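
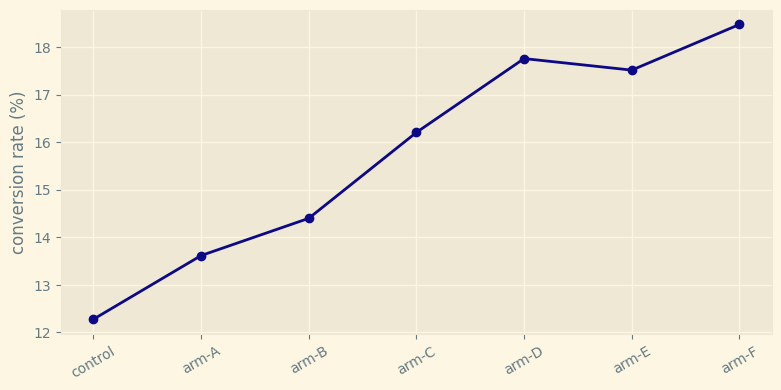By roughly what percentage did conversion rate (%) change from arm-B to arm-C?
≈ +14.3%

arm-B ≈ 14, arm-C ≈ 16; (16 − 14) / 14 ≈ +14.3%.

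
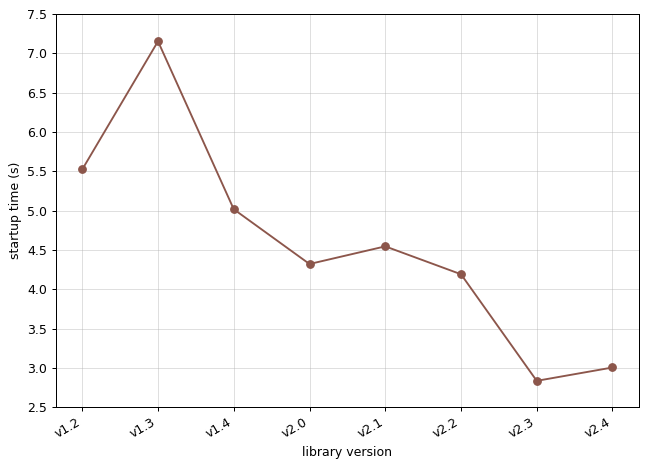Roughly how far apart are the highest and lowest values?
Max v1.3 ≈ 7.0, min v2.3 ≈ 3.0; range ≈ 4.0.

≈ 4.0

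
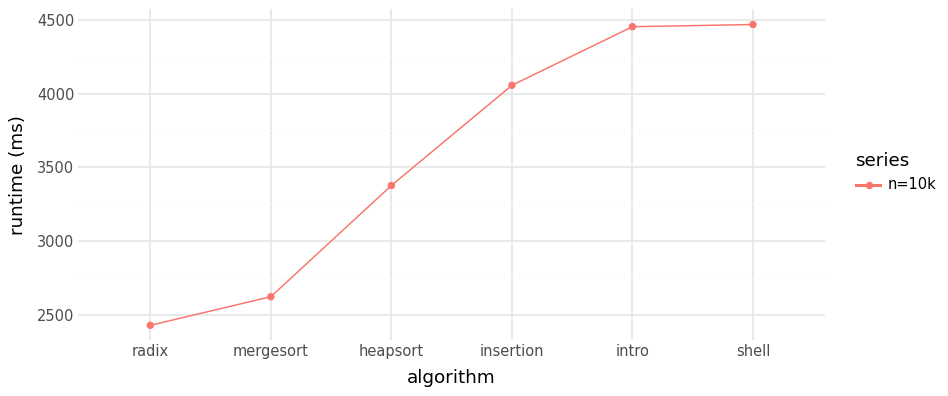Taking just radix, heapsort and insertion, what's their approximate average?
(2400 + 3400 + 4000) / 3 ≈ 3267.

≈ 3267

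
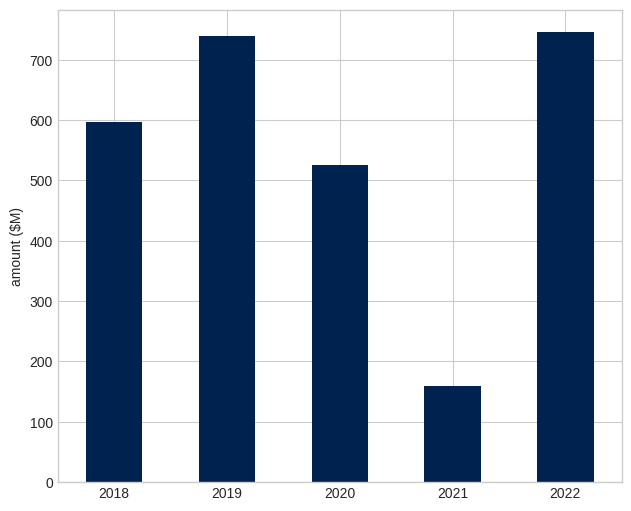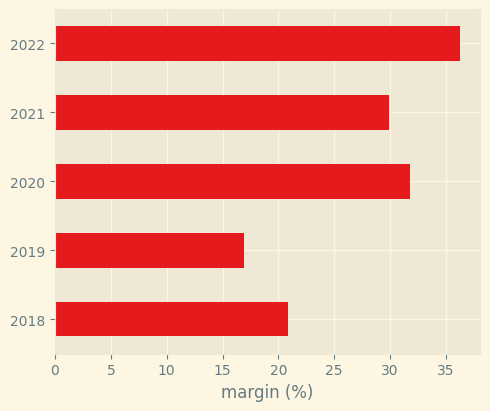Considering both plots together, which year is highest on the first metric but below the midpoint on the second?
Chart 2 median margin (%) ≈ 30; below-median years: 2018, 2019. Among those, 2019 has the highest amount ($M) (≈ 700).

2019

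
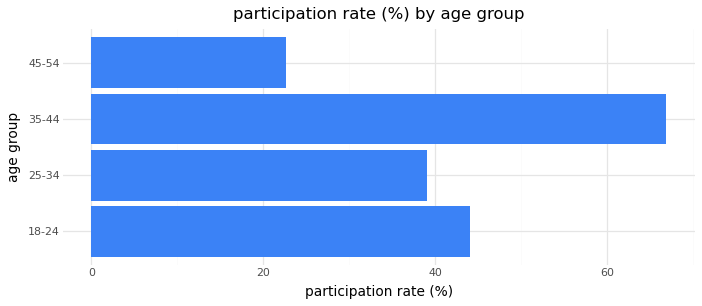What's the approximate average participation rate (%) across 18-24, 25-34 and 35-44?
≈ 50

(40 + 40 + 70) / 3 ≈ 50.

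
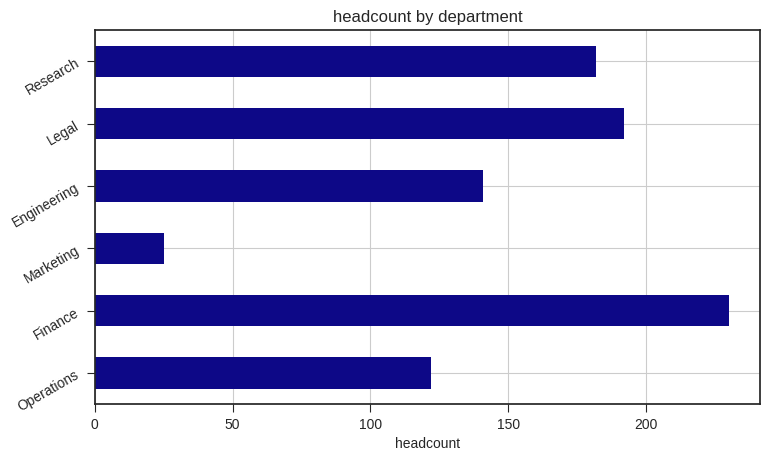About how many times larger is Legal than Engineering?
Legal ≈ 200, Engineering ≈ 140; 200/140 ≈ 1.43.

≈ 1.43×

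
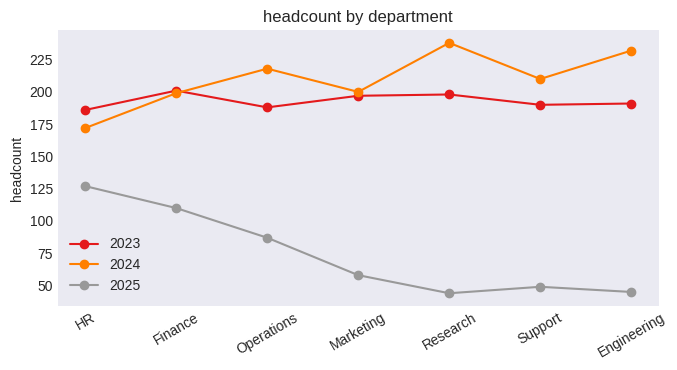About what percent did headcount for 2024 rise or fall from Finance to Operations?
≈ +10%

Finance ≈ 200, Operations ≈ 220; (220 − 200) / 200 ≈ +10%.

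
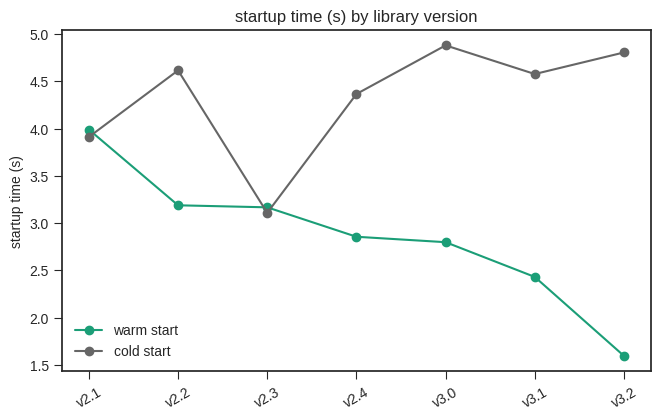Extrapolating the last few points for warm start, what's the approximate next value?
≈ 0.75

Last three: 3.0, 2.5, 1.5 → slope ≈ -0.75/step → next ≈ 0.75.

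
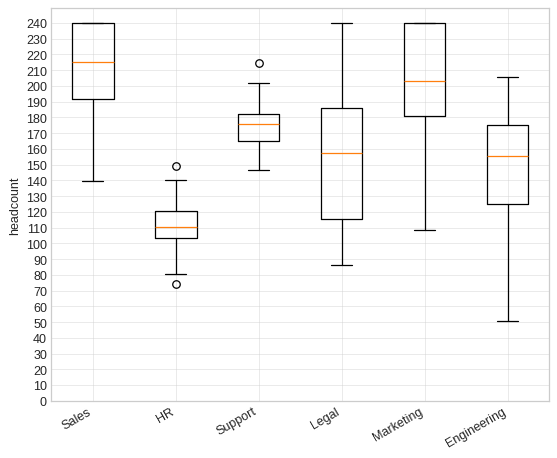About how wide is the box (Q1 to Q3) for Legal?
≈ 70

Q3 ≈ 190, Q1 ≈ 120; IQR ≈ 70.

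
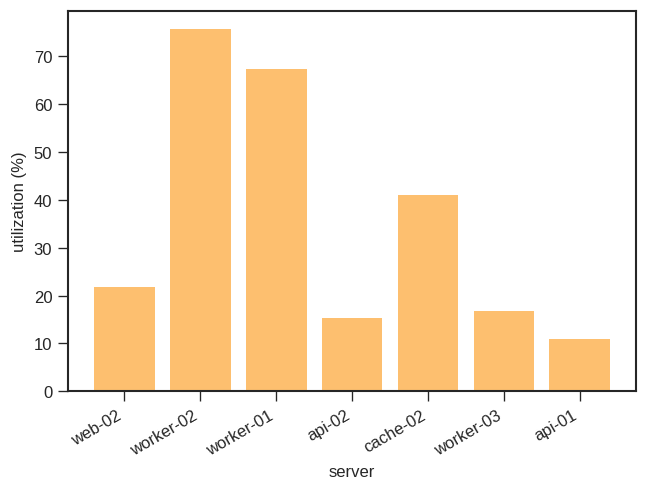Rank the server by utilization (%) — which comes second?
Top 3: worker-02 ≈ 80, worker-01 ≈ 70, cache-02 ≈ 40.

worker-01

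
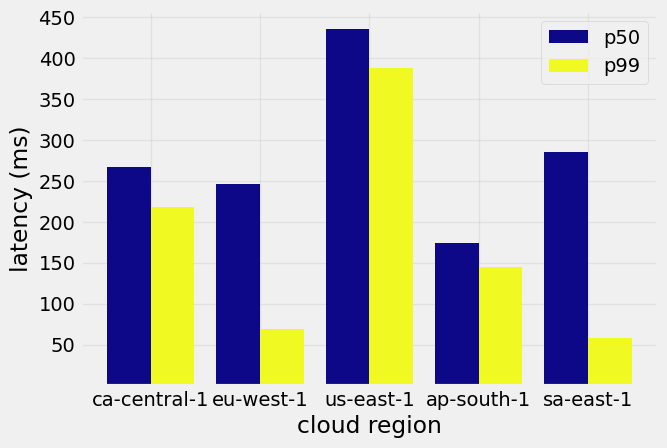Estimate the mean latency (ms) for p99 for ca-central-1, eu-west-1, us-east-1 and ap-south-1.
(200 + 50 + 400 + 150) / 4 ≈ 200.

≈ 200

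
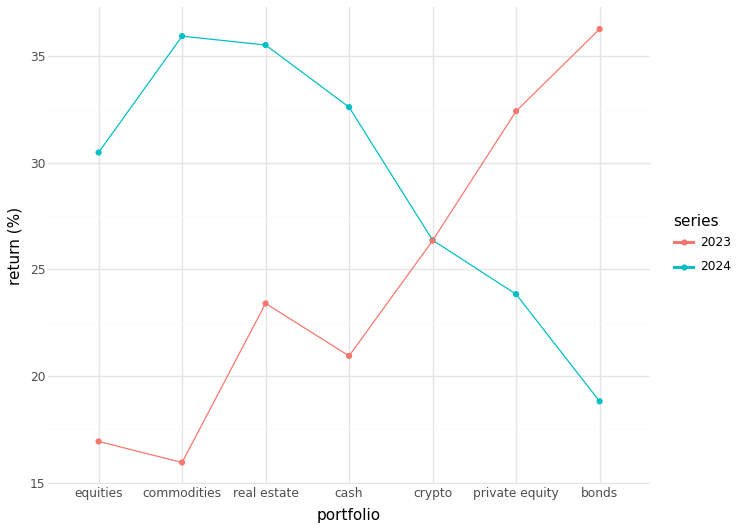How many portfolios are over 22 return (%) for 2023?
Above 22: real estate, crypto, private equity, bonds.

4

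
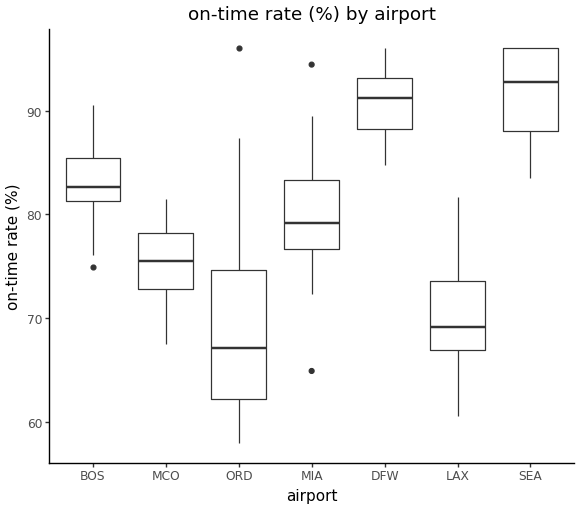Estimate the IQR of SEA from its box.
Q3 ≈ 96, Q1 ≈ 88; IQR ≈ 8.

≈ 8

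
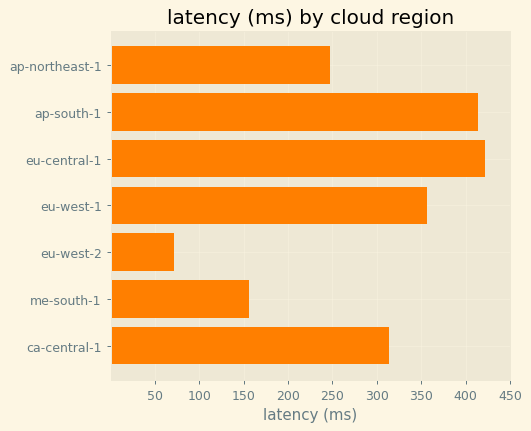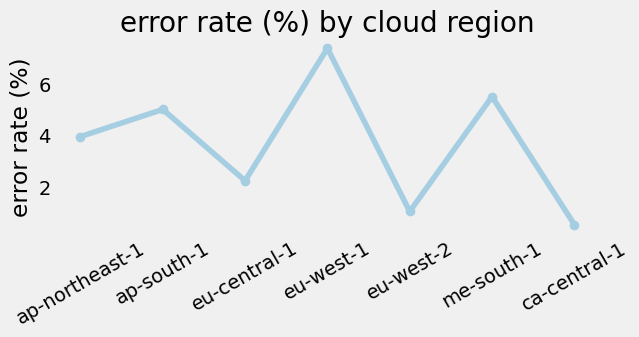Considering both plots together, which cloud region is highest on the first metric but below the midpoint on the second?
Chart 2 median error rate (%) ≈ 4; below-median cloud regions: eu-central-1, eu-west-2, ca-central-1. Among those, eu-central-1 has the highest latency (ms) (≈ 400).

eu-central-1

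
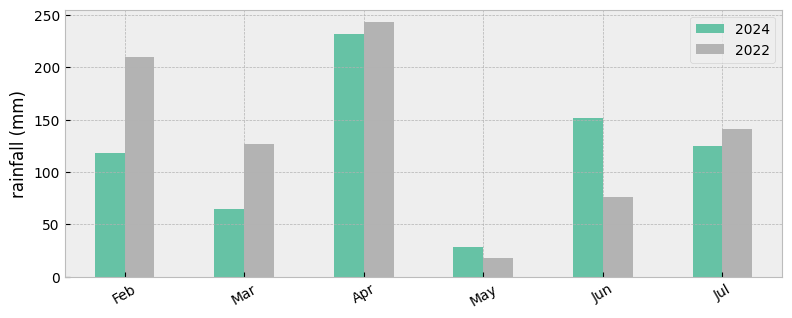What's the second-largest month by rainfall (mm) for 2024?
Top 3 for 2024: Apr ≈ 225, Jun ≈ 150, Jul ≈ 125.

Jun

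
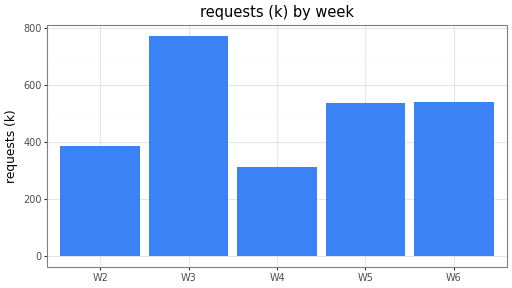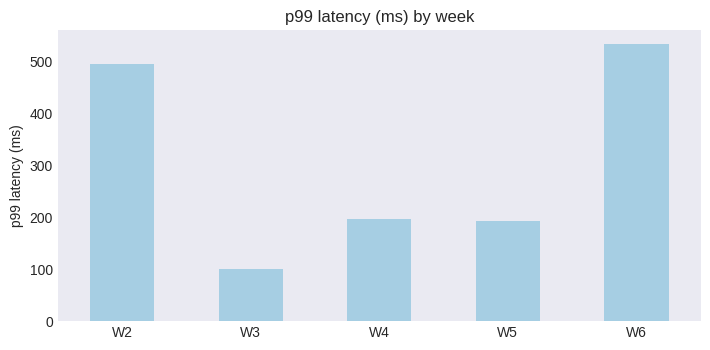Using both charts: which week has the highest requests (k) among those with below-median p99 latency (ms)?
W3

Chart 2 median p99 latency (ms) ≈ 200; below-median weeks: W3, W5. Among those, W3 has the highest requests (k) (≈ 800).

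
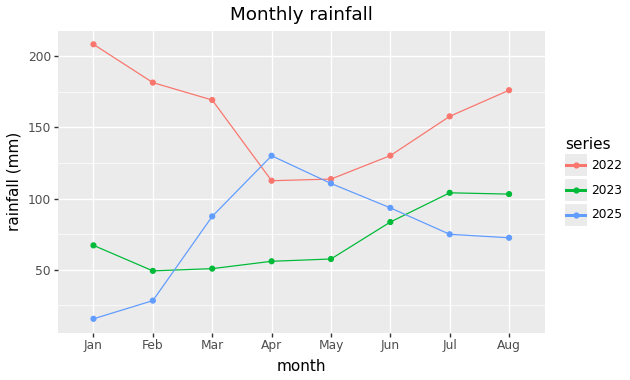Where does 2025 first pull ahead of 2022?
Mar: 2025 ≈ 80 vs 2022 ≈ 160 (not yet); Apr: 2025 ≈ 140 vs 2022 ≈ 120 (first crossover).

Apr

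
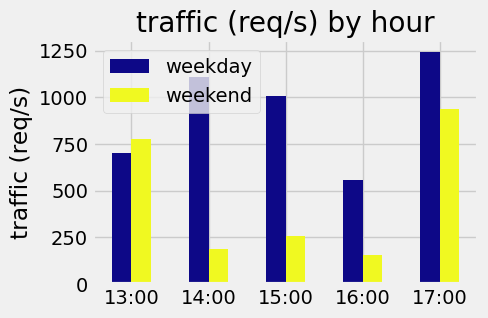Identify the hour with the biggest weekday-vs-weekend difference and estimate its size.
14:00: weekday ≈ 1200, weekend ≈ 200 → gap ≈ 1000. Next-largest (15:00) is only ≈ 800.

14:00, ≈ 1000 req/s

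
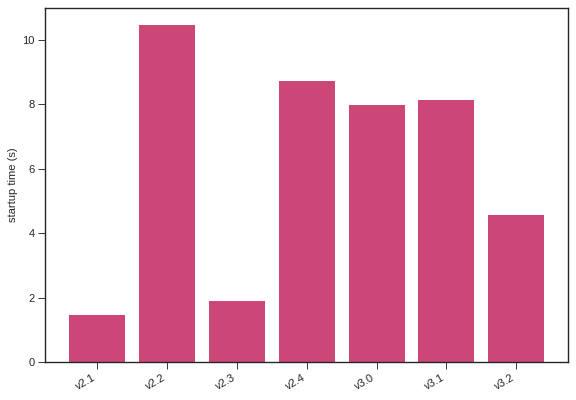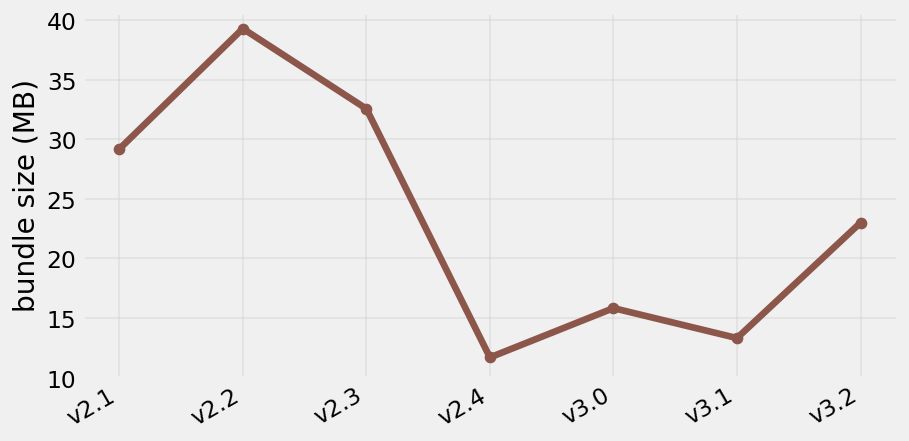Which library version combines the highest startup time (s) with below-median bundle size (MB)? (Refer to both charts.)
v2.4

Chart 2 median bundle size (MB) ≈ 25; below-median library versions: v2.4, v3.0, v3.1. Among those, v2.4 has the highest startup time (s) (≈ 9).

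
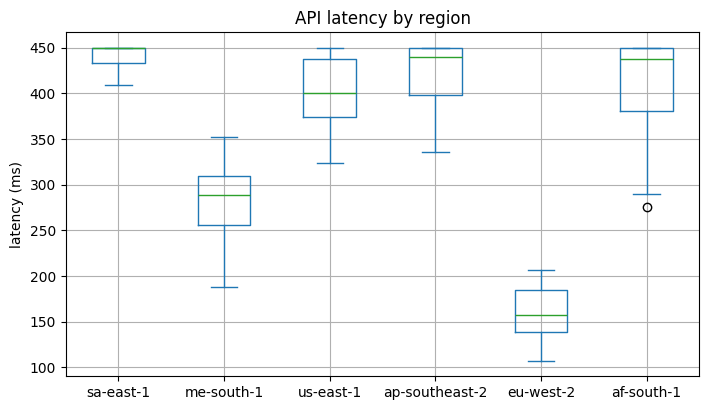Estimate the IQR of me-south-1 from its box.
≈ 50

Q3 ≈ 300, Q1 ≈ 250; IQR ≈ 50.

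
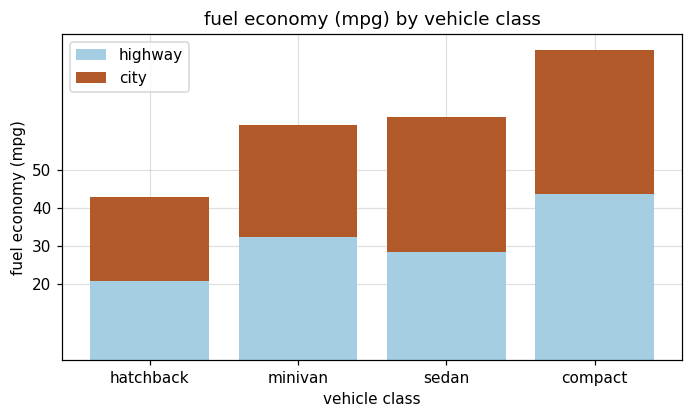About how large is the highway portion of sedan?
highway top ≈ 30, bottom ≈ 0; segment ≈ 30.

≈ 30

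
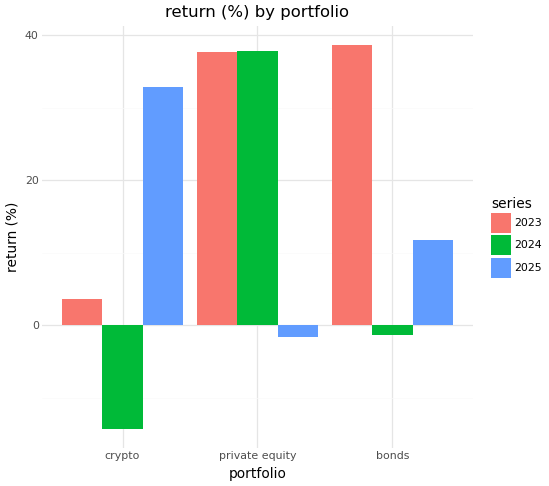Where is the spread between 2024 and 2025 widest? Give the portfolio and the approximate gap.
crypto: 2024 ≈ -15, 2025 ≈ 35 → gap ≈ 50. Next-largest (private equity) is only ≈ 40.

crypto, ≈ 50 %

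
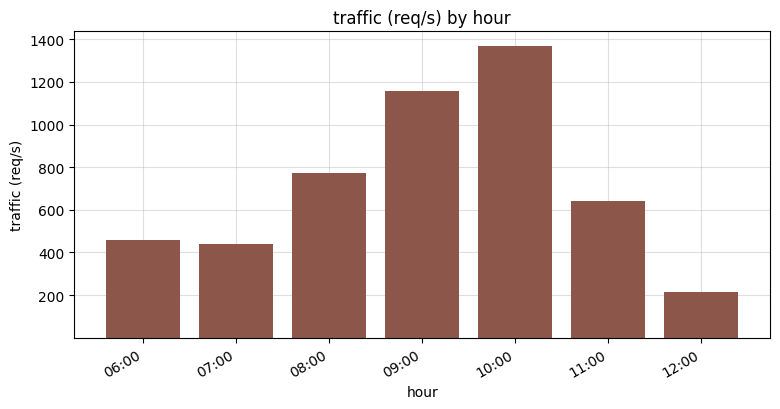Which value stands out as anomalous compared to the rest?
10:00

10:00 ≈ 1400; the rest sit between ≈ 200 and ≈ 1200.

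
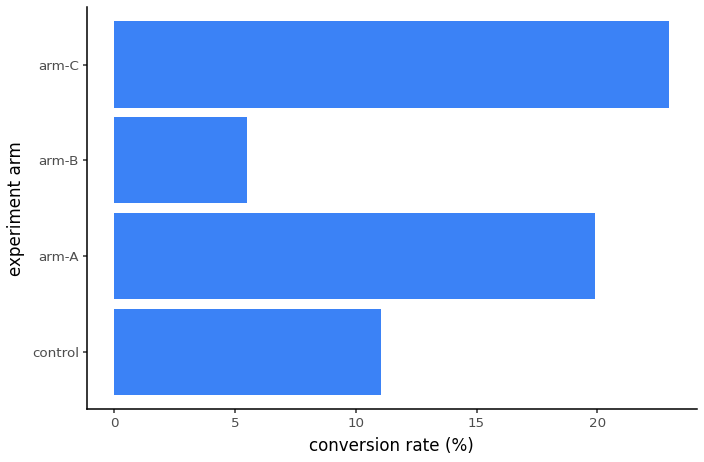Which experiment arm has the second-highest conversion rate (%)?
arm-A

Top 3: arm-C ≈ 22, arm-A ≈ 20, control ≈ 12.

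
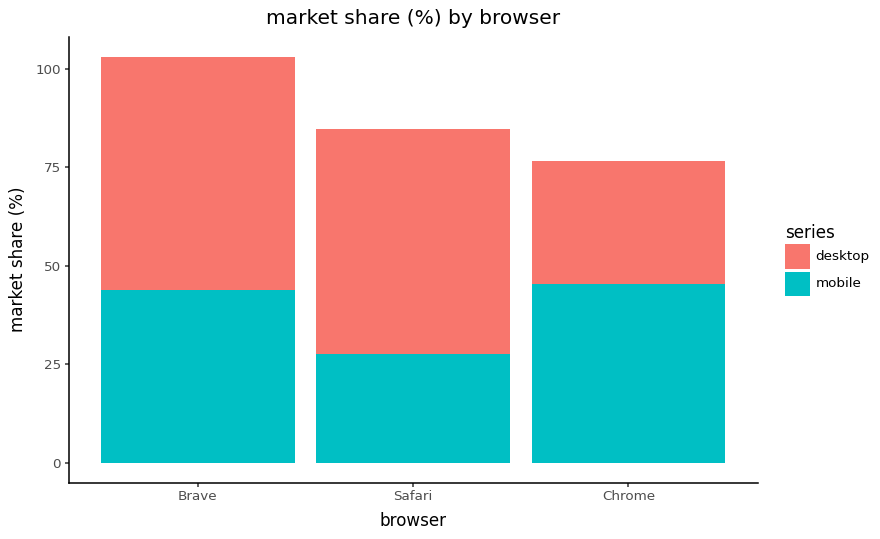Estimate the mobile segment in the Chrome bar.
≈ 50

mobile top ≈ 50, bottom ≈ 0; segment ≈ 50.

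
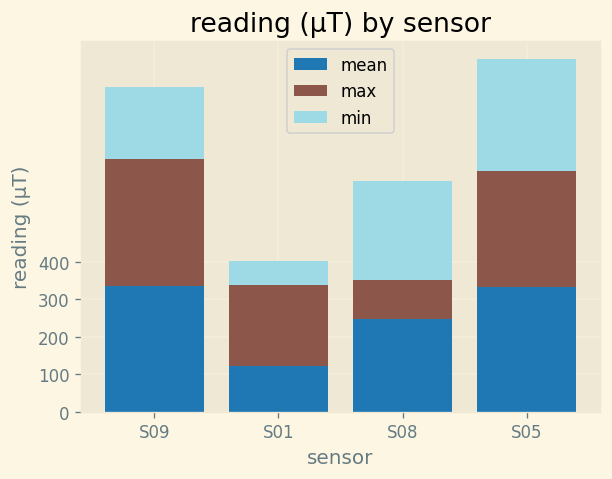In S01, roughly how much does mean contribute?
≈ 100

mean top ≈ 100, bottom ≈ 0; segment ≈ 100.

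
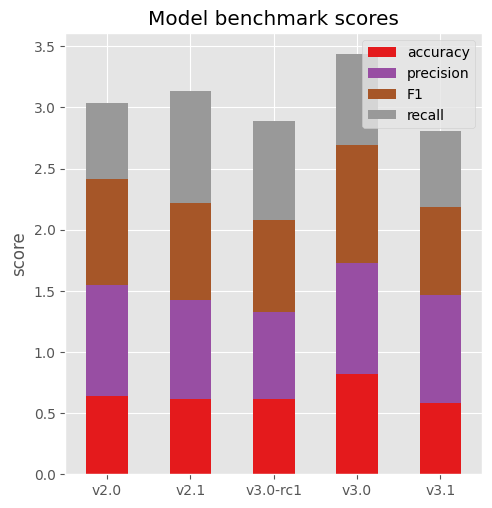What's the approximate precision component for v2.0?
precision top ≈ 1.5, bottom ≈ 0.5; segment ≈ 1.0.

≈ 1.0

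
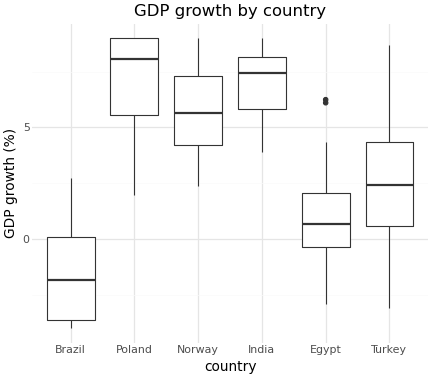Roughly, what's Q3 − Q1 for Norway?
≈ 3

Q3 ≈ 7, Q1 ≈ 4; IQR ≈ 3.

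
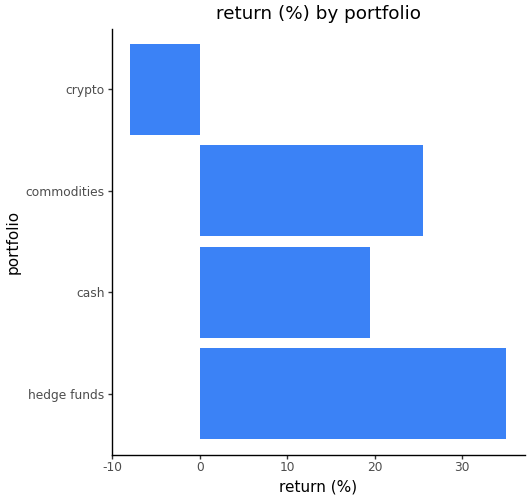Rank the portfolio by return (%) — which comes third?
cash

Top 4: hedge funds ≈ 35, commodities ≈ 25, cash ≈ 20, crypto ≈ -10.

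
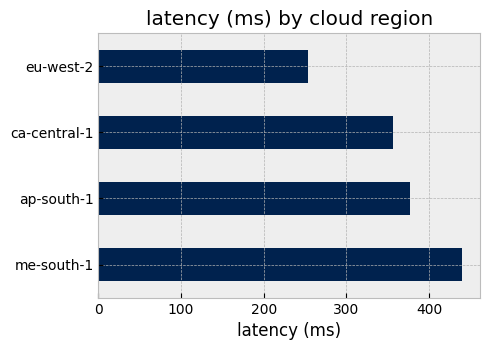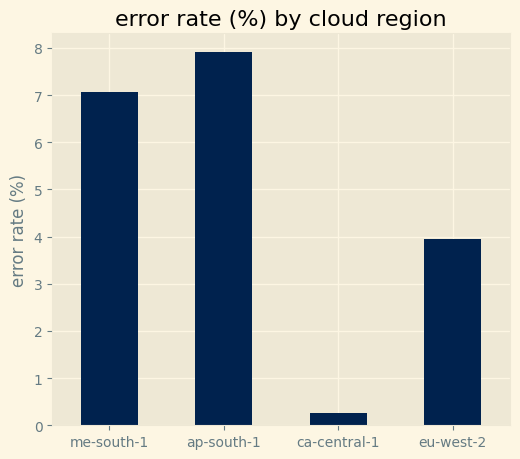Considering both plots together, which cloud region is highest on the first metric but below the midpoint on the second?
Chart 2 median error rate (%) ≈ 5; below-median cloud regions: ca-central-1, eu-west-2. Among those, ca-central-1 has the highest latency (ms) (≈ 350).

ca-central-1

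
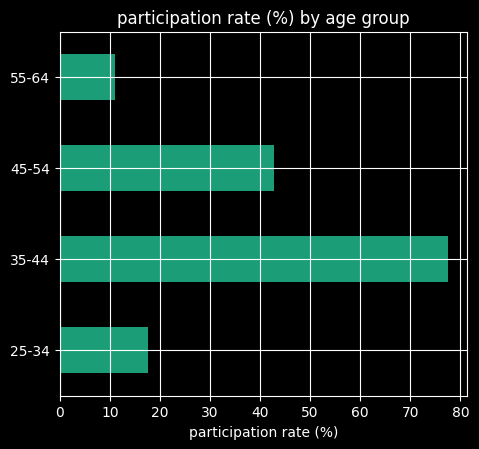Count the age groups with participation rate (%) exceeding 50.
1

Above 50: 35-44.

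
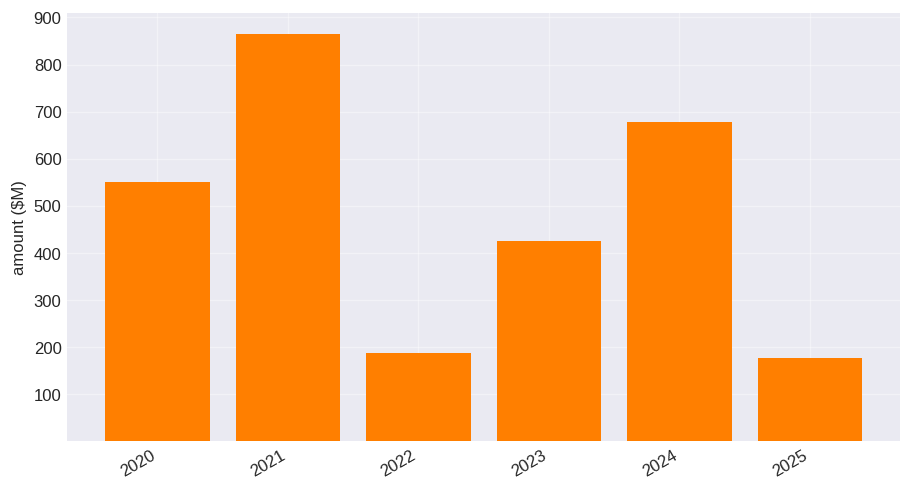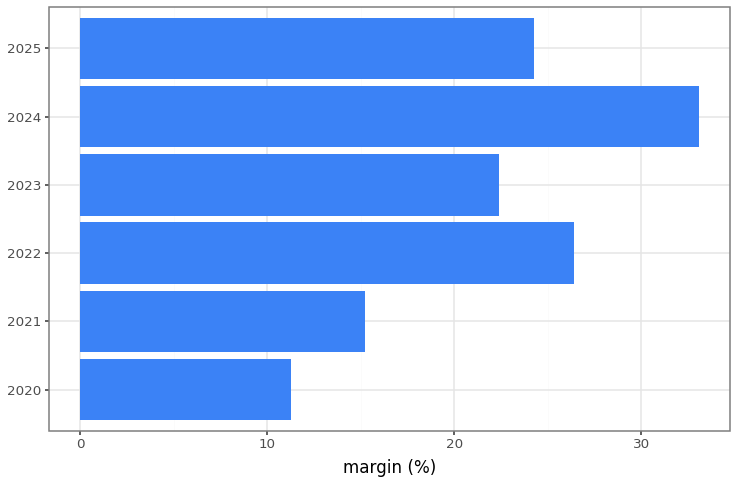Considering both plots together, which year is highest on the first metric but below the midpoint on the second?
2021

Chart 2 median margin (%) ≈ 25; below-median years: 2020, 2021, 2023. Among those, 2021 has the highest amount ($M) (≈ 900).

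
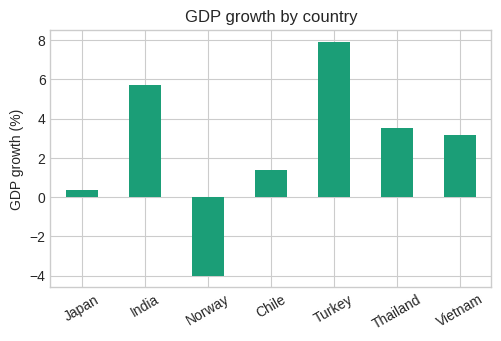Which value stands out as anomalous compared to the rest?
Norway

Norway ≈ -4; the rest sit between ≈ 0 and ≈ 8.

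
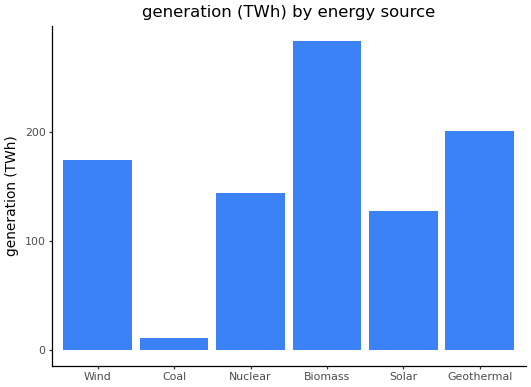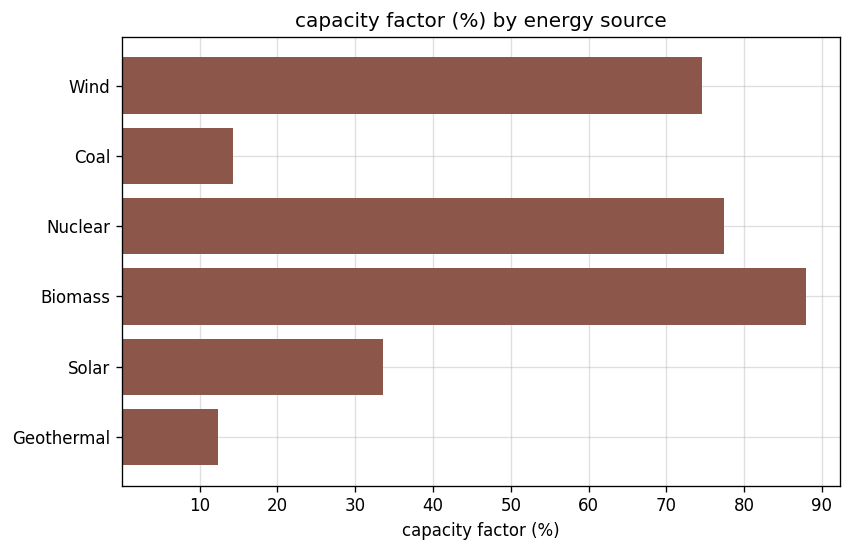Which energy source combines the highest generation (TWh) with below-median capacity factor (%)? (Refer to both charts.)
Geothermal

Chart 2 median capacity factor (%) ≈ 50; below-median energy sources: Coal, Solar, Geothermal. Among those, Geothermal has the highest generation (TWh) (≈ 200).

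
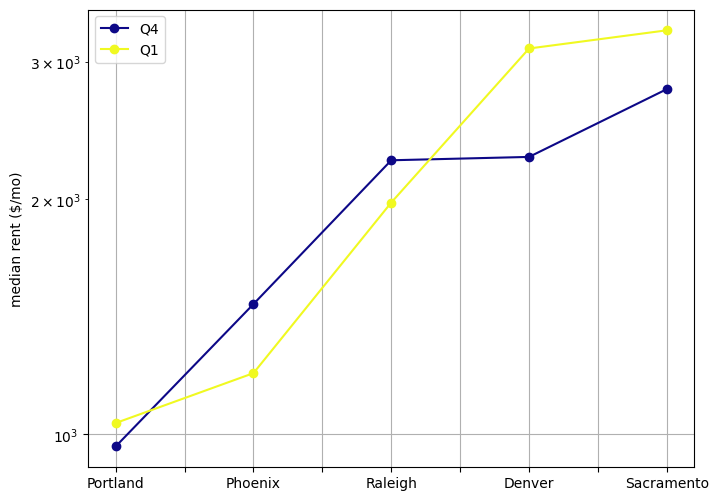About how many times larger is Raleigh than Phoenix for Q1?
≈ 1.67×

Raleigh ≈ 2000, Phoenix ≈ 1200; 2000/1200 ≈ 1.67.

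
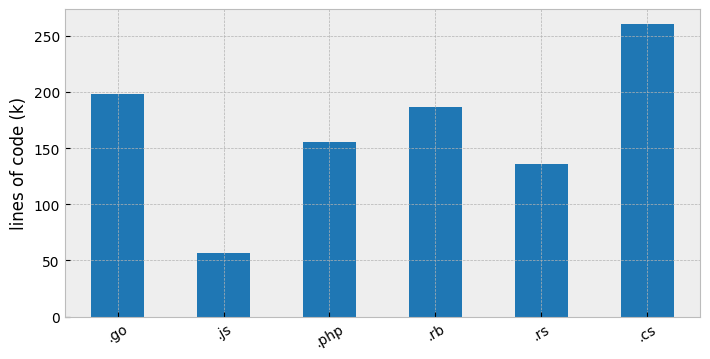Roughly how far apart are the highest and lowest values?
≈ 200

Max .cs ≈ 250, min .js ≈ 50; range ≈ 200.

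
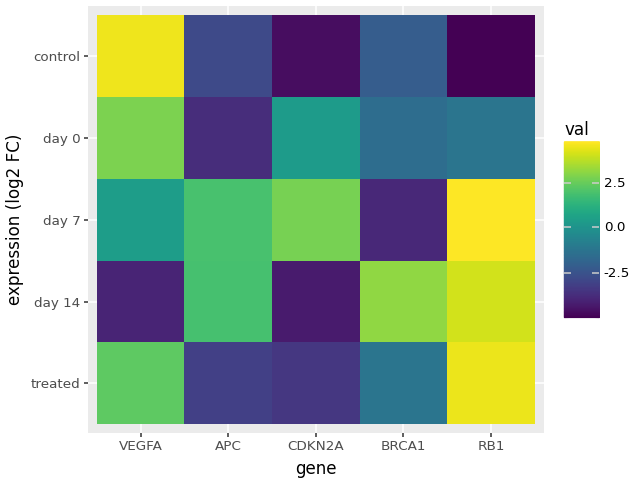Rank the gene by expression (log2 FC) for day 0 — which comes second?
Top 3 for day 0: VEGFA ≈ 3, CDKN2A ≈ 0, RB1 ≈ -1.

CDKN2A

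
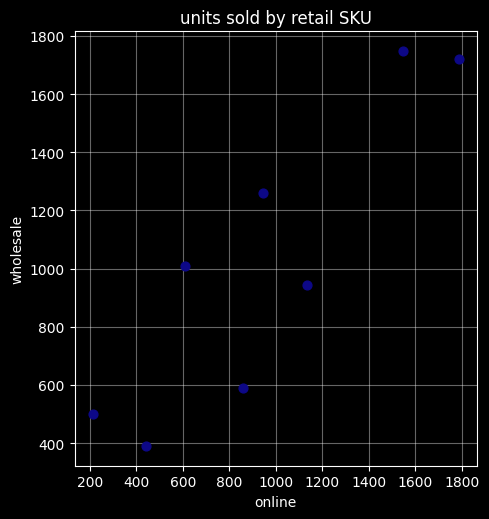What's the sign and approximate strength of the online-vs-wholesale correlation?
Points are positively correlated; strong (|r| ≈ 0.9).

positive, strong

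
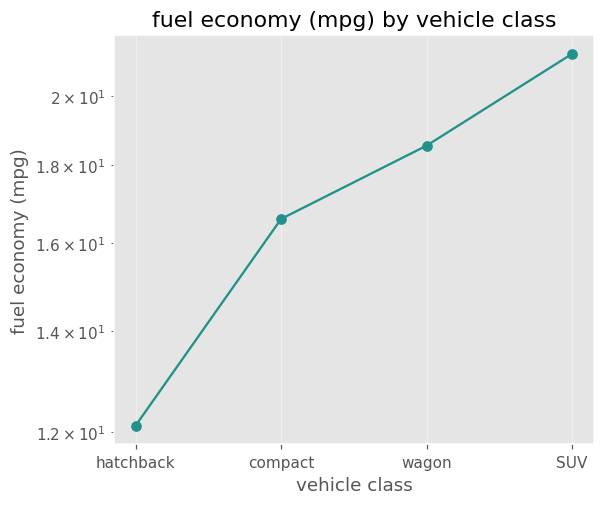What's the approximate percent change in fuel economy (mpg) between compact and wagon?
compact ≈ 17, wagon ≈ 19; (19 − 17) / 17 ≈ +11.8%.

≈ +11.8%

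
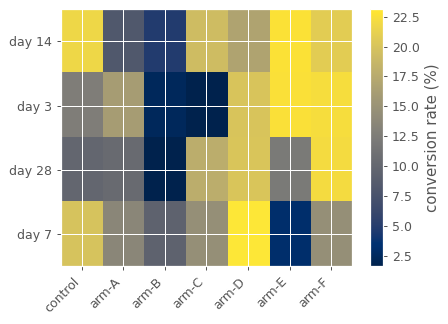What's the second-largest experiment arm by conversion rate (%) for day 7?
Top 3 for day 7: arm-D ≈ 24, control ≈ 20, arm-F ≈ 14.

control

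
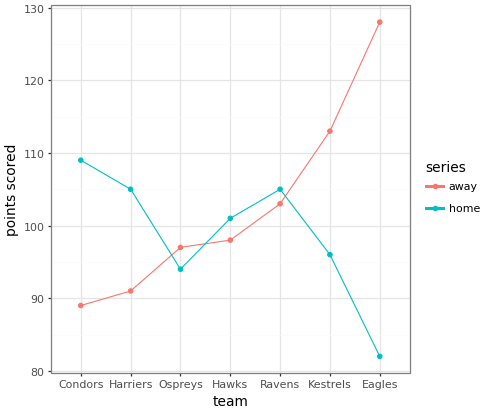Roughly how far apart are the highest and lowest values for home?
Max Condors ≈ 110, min Eagles ≈ 80; range ≈ 30.

≈ 30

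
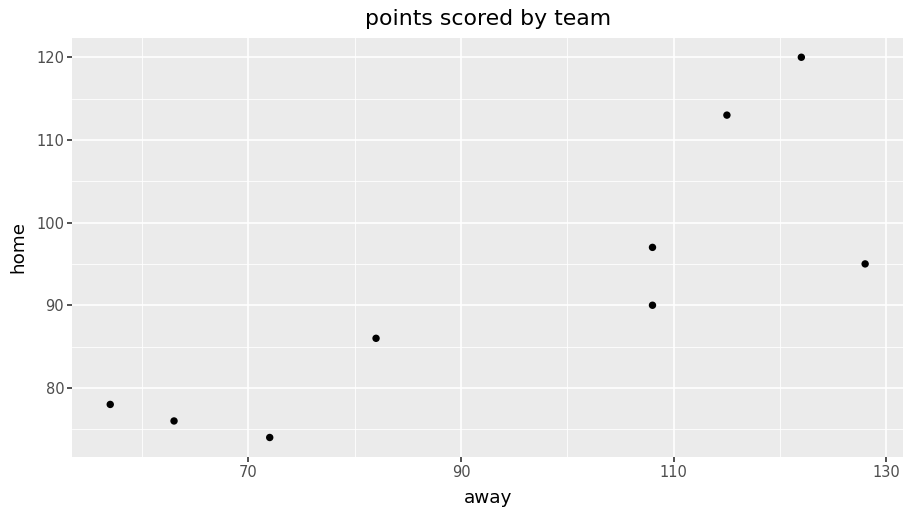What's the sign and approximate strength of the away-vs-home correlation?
positive, strong

Points are positively correlated; strong (|r| ≈ 0.8).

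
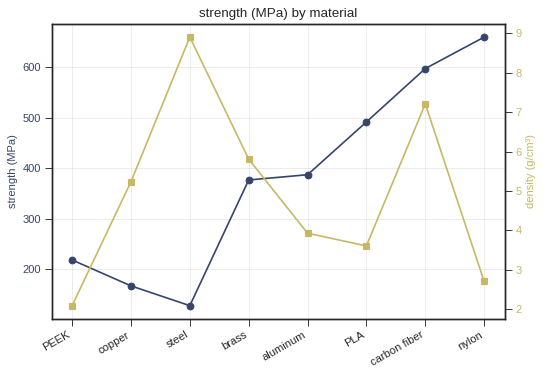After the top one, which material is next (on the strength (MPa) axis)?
carbon fiber

Top 3 (on the strength (MPa) axis): nylon ≈ 650, carbon fiber ≈ 600, PLA ≈ 500.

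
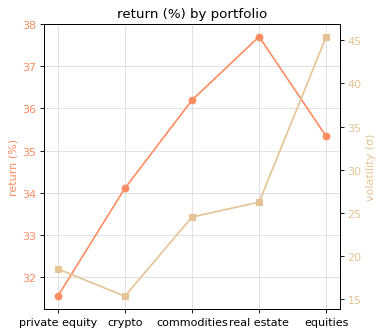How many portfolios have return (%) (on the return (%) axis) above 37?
Above 37: real estate.

1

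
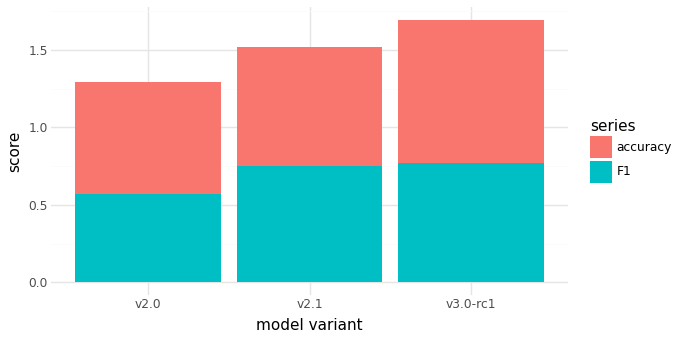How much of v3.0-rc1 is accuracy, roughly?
accuracy top ≈ 1.6, bottom ≈ 0.8; segment ≈ 0.8.

≈ 0.8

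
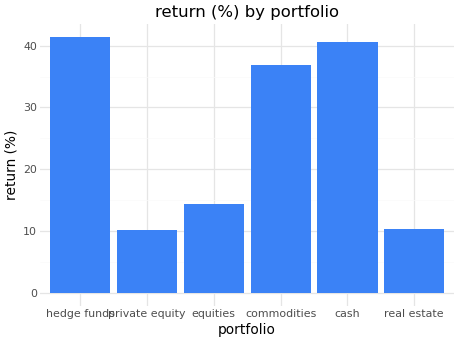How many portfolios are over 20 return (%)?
Above 20: hedge funds, commodities, cash.

3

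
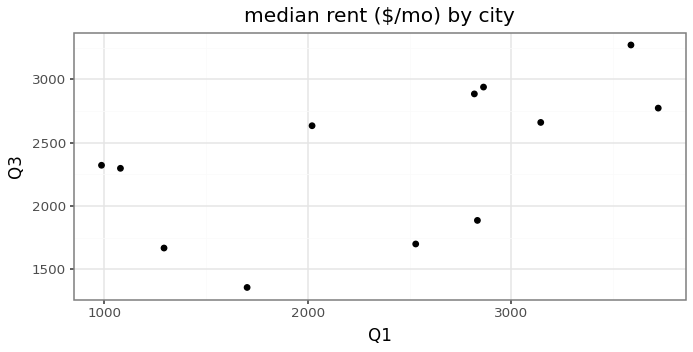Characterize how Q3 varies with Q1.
Points are positively correlated; moderate (|r| ≈ 0.6).

positive, moderate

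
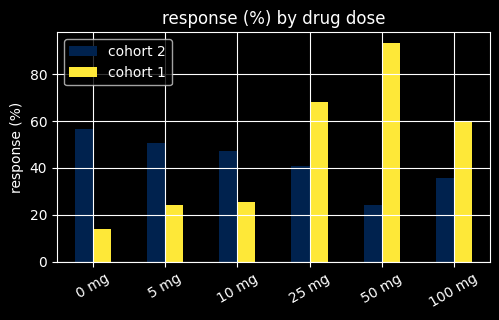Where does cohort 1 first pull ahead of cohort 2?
25 mg

10 mg: cohort 1 ≈ 30 vs cohort 2 ≈ 50 (not yet); 25 mg: cohort 1 ≈ 70 vs cohort 2 ≈ 40 (first crossover).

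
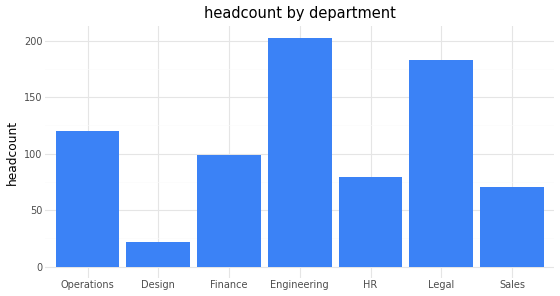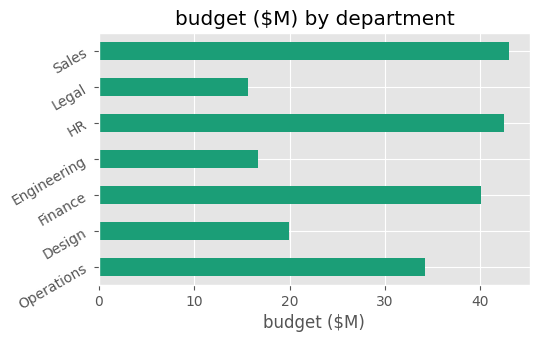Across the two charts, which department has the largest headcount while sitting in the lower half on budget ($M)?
Engineering

Chart 2 median budget ($M) ≈ 35; below-median departments: Design, Engineering, Legal. Among those, Engineering has the highest headcount (≈ 200).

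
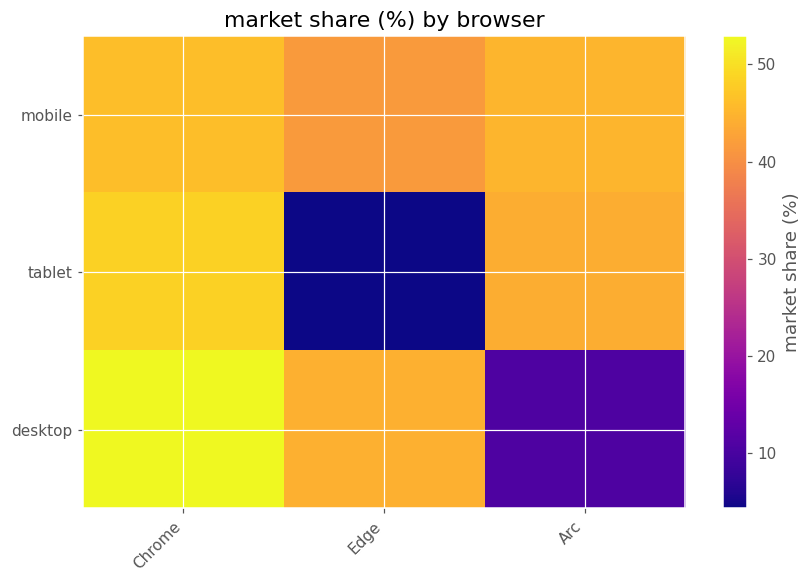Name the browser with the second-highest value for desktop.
Top 3 for desktop: Chrome ≈ 55, Edge ≈ 45, Arc ≈ 10.

Edge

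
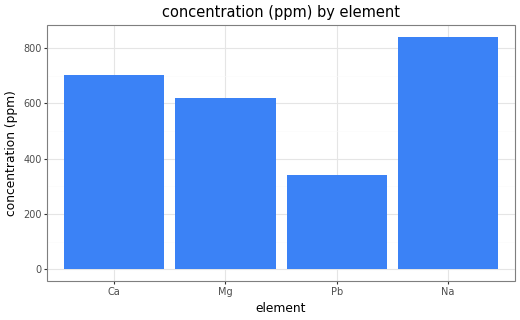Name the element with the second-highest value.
Ca

Top 3: Na ≈ 800, Ca ≈ 700, Mg ≈ 600.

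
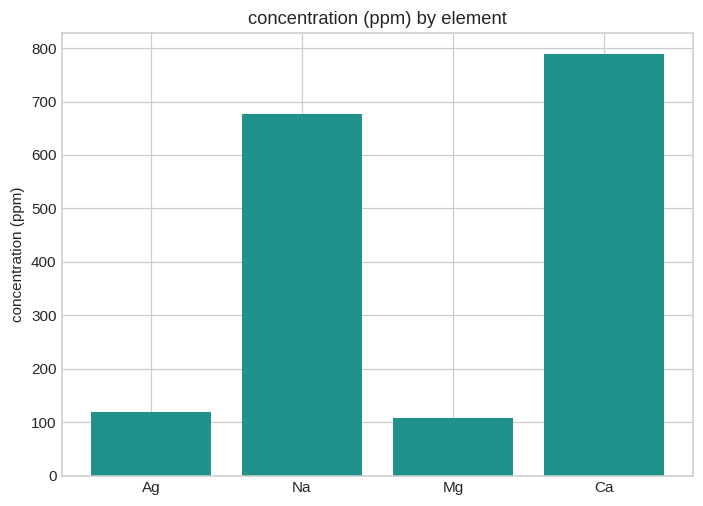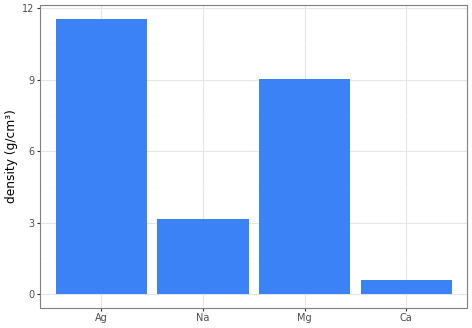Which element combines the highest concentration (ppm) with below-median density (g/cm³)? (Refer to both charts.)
Ca

Chart 2 median density (g/cm³) ≈ 6; below-median elements: Na, Ca. Among those, Ca has the highest concentration (ppm) (≈ 800).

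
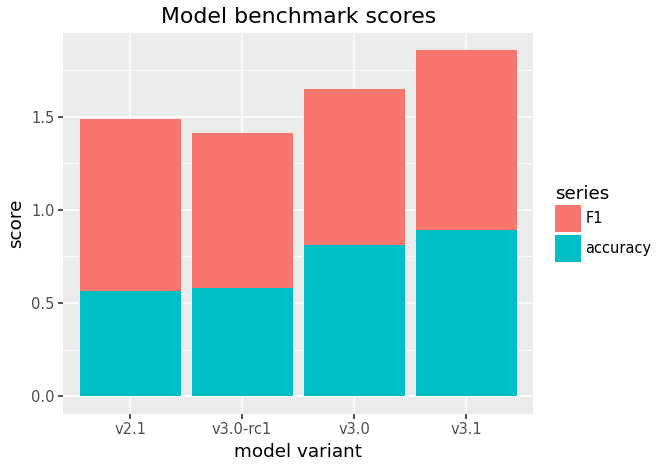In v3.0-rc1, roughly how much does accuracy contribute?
accuracy top ≈ 0.6, bottom ≈ 0.0; segment ≈ 0.6.

≈ 0.6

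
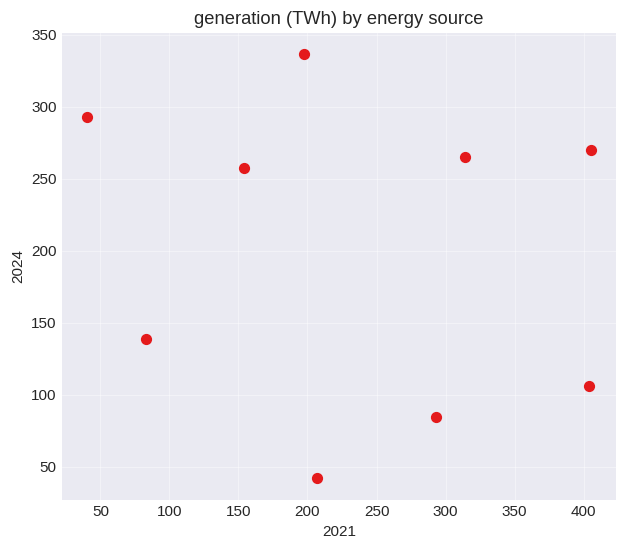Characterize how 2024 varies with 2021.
Points are roughly uncorrelated; weak (|r| ≈ 0.2).

no clear correlation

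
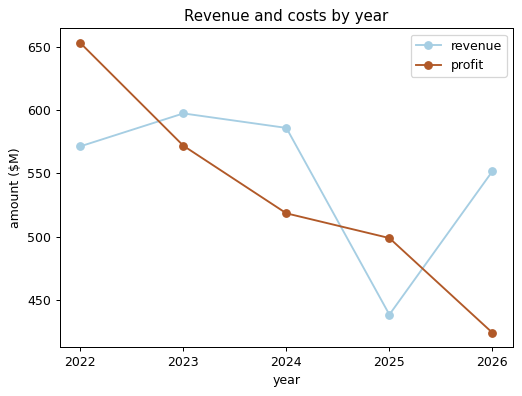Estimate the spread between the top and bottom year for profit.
Max 2022 ≈ 660, min 2026 ≈ 420; range ≈ 240.

≈ 240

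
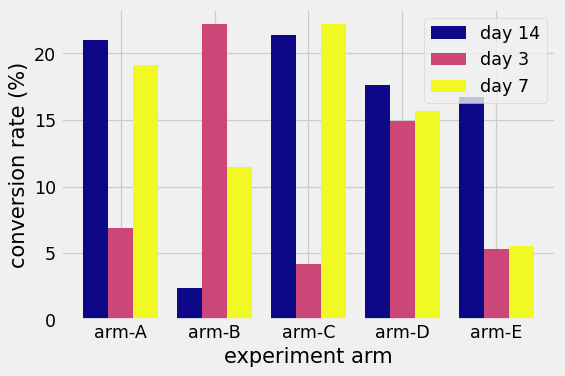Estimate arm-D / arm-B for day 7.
arm-D ≈ 16, arm-B ≈ 12; 16/12 ≈ 1.33.

≈ 1.33×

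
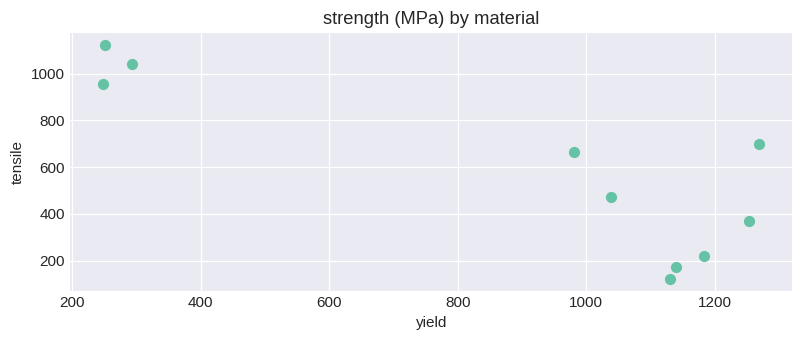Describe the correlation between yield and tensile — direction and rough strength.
Points are negatively correlated; strong (|r| ≈ 0.8).

negative, strong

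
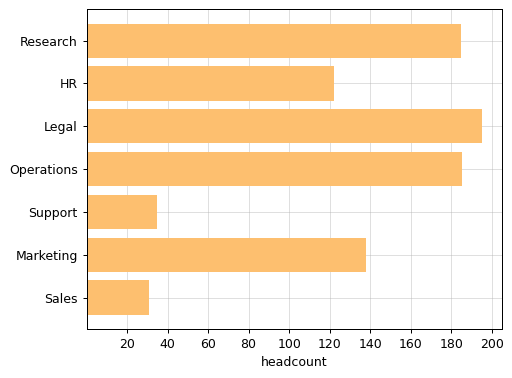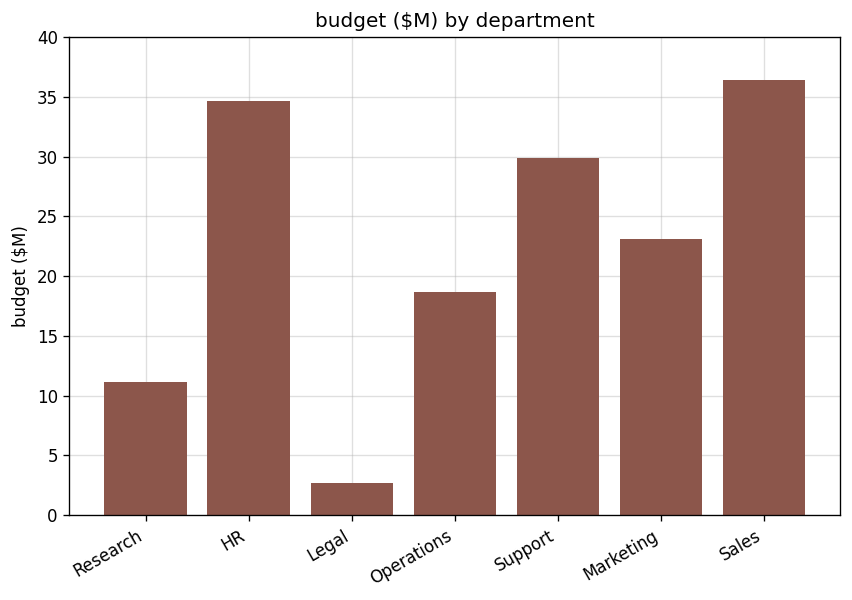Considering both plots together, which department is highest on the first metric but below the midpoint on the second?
Chart 2 median budget ($M) ≈ 25; below-median departments: Research, Legal, Operations. Among those, Legal has the highest headcount (≈ 200).

Legal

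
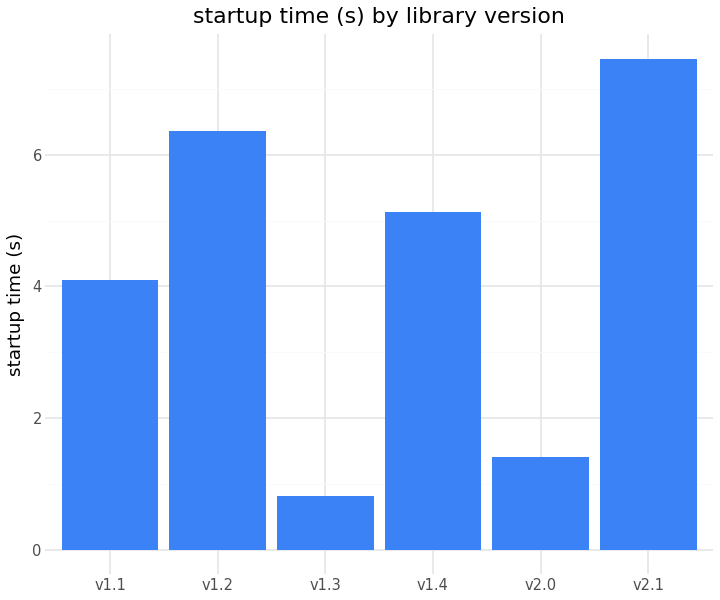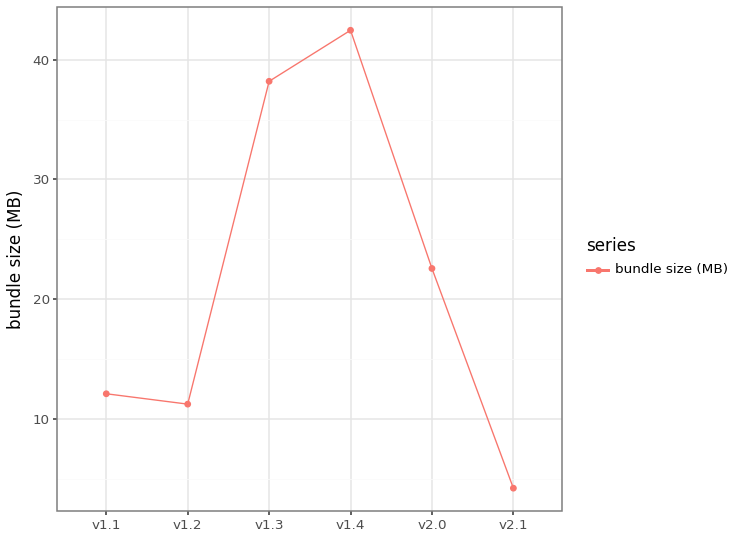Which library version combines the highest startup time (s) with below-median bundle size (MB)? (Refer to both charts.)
v2.1

Chart 2 median bundle size (MB) ≈ 15; below-median library versions: v1.1, v1.2, v2.1. Among those, v2.1 has the highest startup time (s) (≈ 7).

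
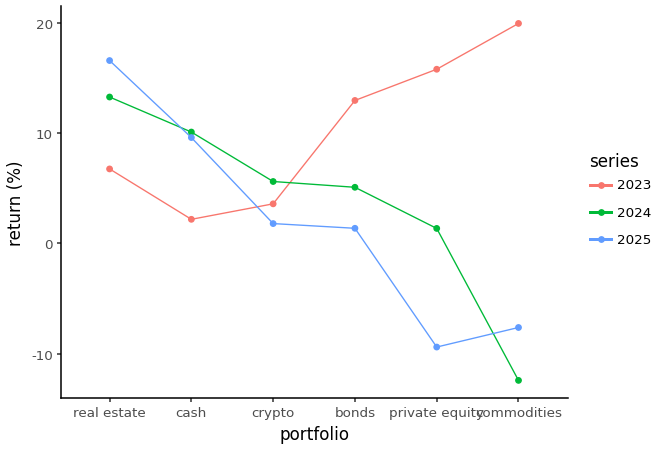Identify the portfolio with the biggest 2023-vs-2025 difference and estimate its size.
commodities: 2023 ≈ 20, 2025 ≈ -10 → gap ≈ 30. Next-largest (private equity) is only ≈ 25.

commodities, ≈ 30 %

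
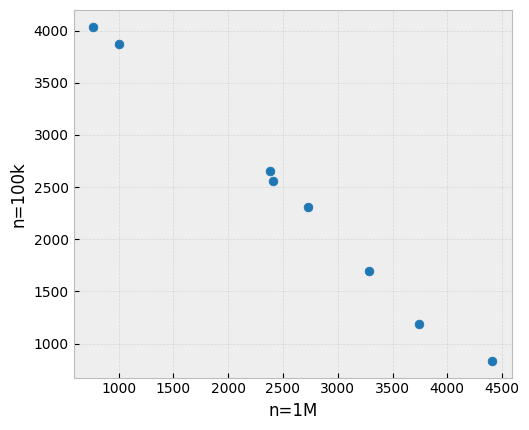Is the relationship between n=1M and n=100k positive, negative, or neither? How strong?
negative, strong

Points are negatively correlated; strong (|r| ≈ 1.0).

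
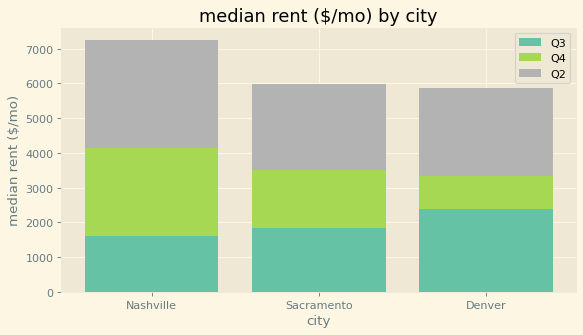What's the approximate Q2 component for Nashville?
≈ 3000

Q2 top ≈ 7000, bottom ≈ 4000; segment ≈ 3000.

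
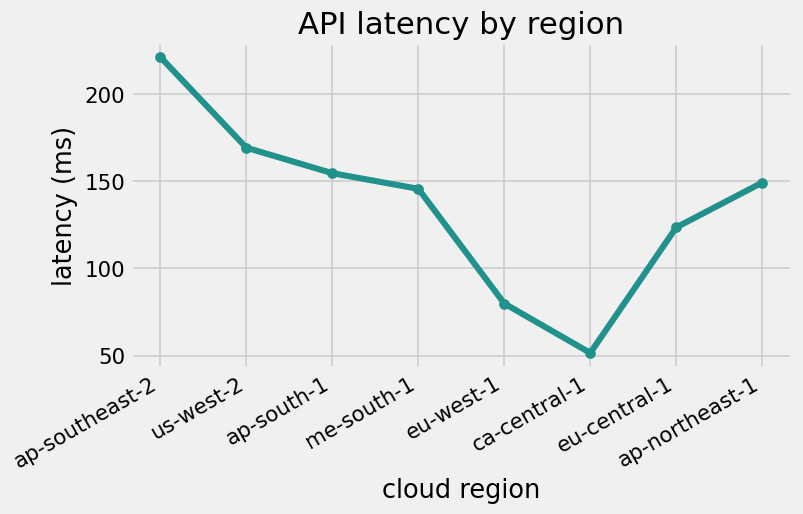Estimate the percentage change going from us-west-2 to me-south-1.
us-west-2 ≈ 160, me-south-1 ≈ 140; (140 − 160) / 160 ≈ -12.5%.

≈ -12.5%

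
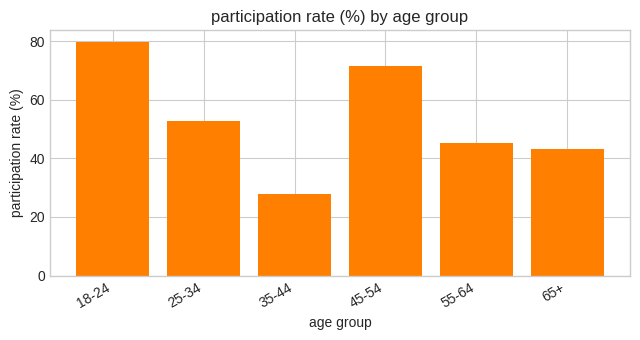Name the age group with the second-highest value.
45-54

Top 3: 18-24 ≈ 80, 45-54 ≈ 70, 25-34 ≈ 50.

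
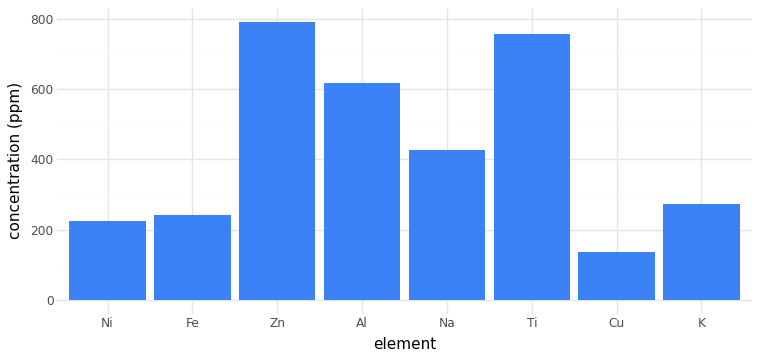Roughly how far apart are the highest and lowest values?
Max Zn ≈ 800, min Cu ≈ 100; range ≈ 700.

≈ 700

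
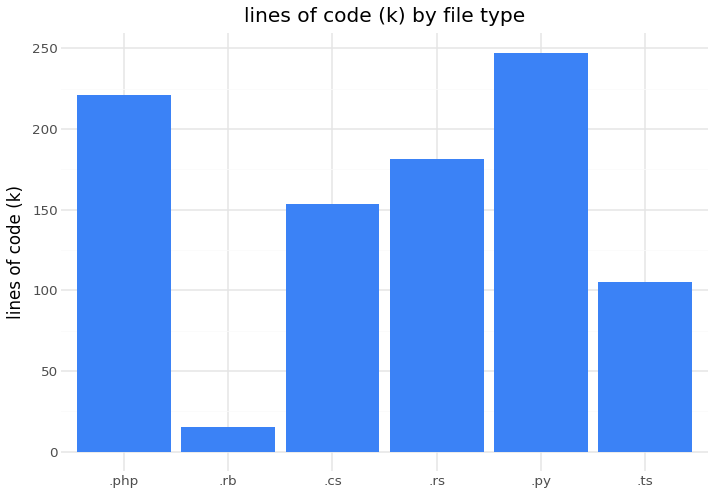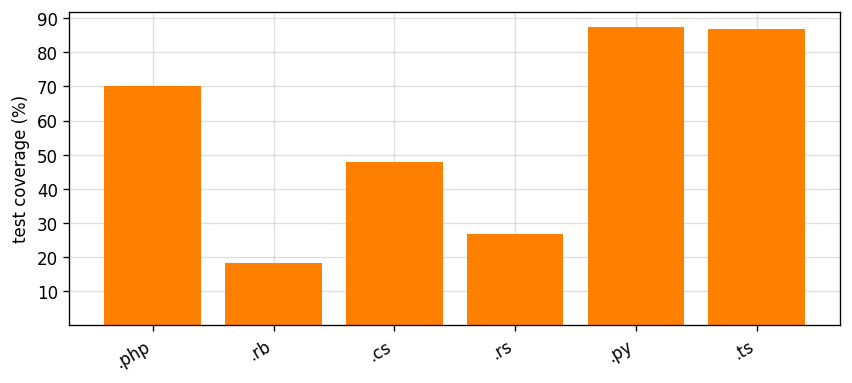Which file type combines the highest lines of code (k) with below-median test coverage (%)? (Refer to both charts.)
Chart 2 median test coverage (%) ≈ 60; below-median file types: .rb, .cs, .rs. Among those, .rs has the highest lines of code (k) (≈ 175).

.rs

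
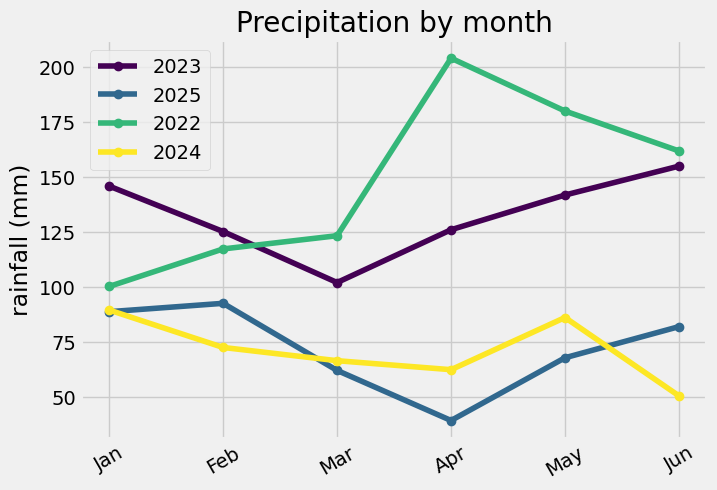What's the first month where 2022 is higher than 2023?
Mar

Feb: 2022 ≈ 120 vs 2023 ≈ 120 (not yet); Mar: 2022 ≈ 120 vs 2023 ≈ 100 (first crossover).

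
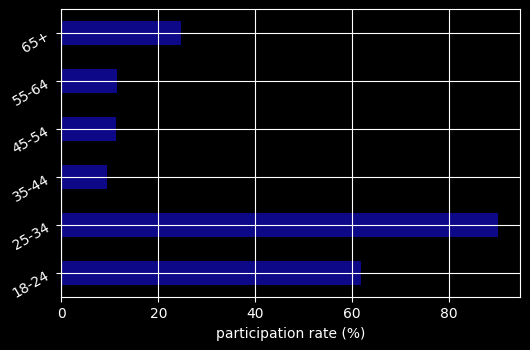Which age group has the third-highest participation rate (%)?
65+

Top 4: 25-34 ≈ 90, 18-24 ≈ 60, 65+ ≈ 20, 55-64 ≈ 10.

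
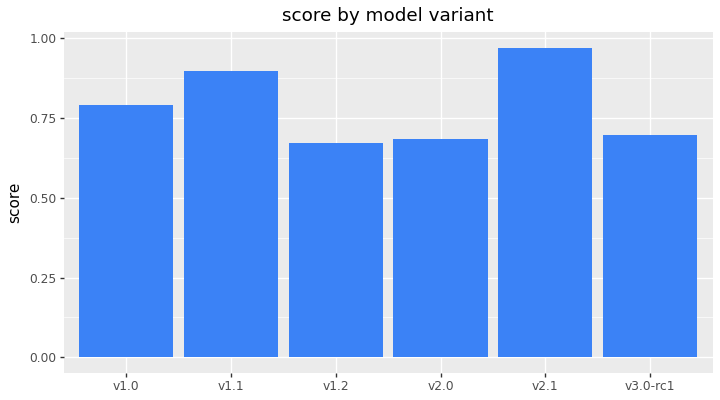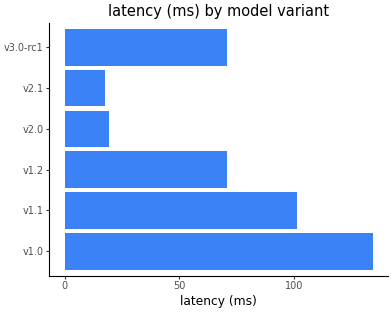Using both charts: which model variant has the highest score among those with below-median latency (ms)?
Chart 2 median latency (ms) ≈ 80; below-median model variants: v2.0, v2.1, v3.0-rc1. Among those, v2.1 has the highest score (≈ 1).

v2.1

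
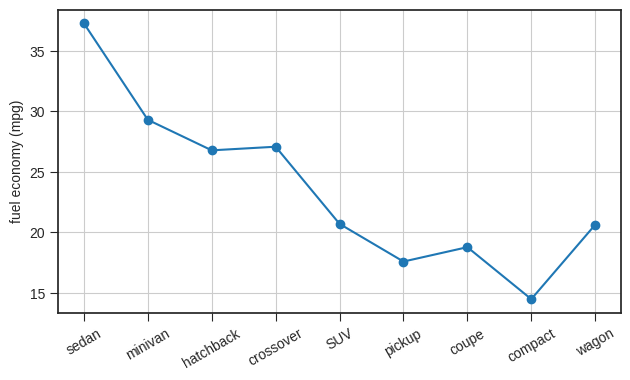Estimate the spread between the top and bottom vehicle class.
≈ 24

Max sedan ≈ 38, min compact ≈ 14; range ≈ 24.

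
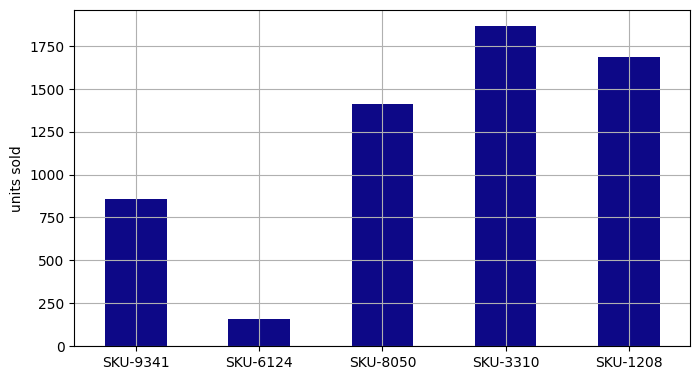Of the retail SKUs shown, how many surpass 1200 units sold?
Above 1200: SKU-8050, SKU-3310, SKU-1208.

3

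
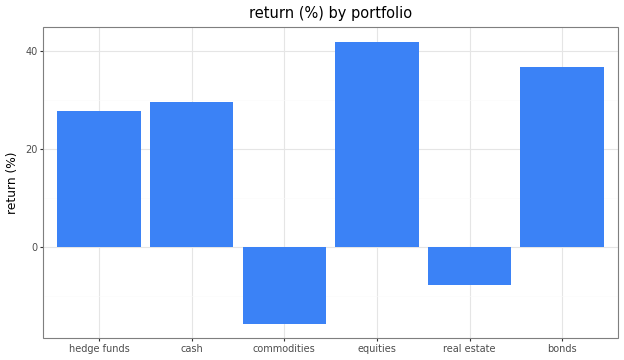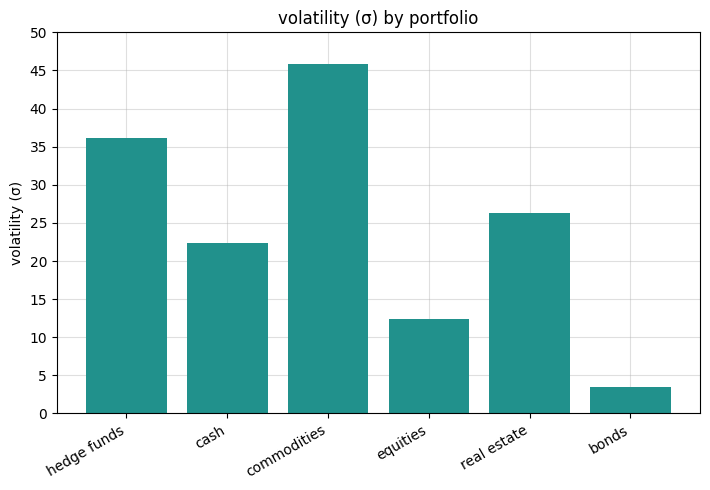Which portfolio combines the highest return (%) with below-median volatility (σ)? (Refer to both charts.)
Chart 2 median volatility (σ) ≈ 25; below-median portfolios: cash, equities, bonds. Among those, equities has the highest return (%) (≈ 40).

equities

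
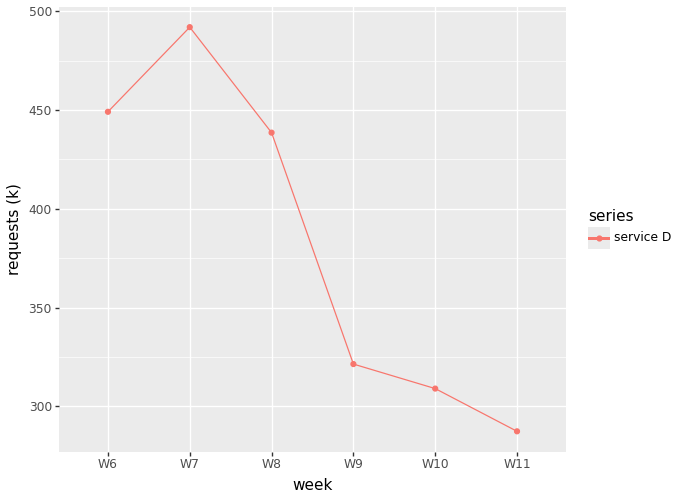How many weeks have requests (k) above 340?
Above 340: W6, W7, W8.

3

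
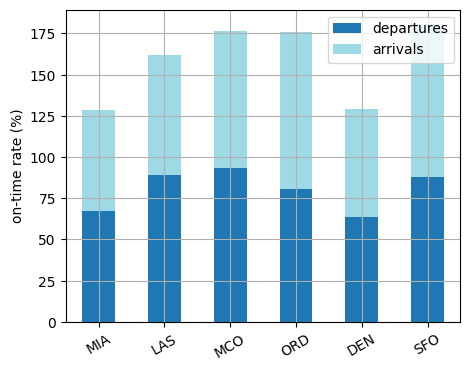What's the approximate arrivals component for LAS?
≈ 80

arrivals top ≈ 160, bottom ≈ 80; segment ≈ 80.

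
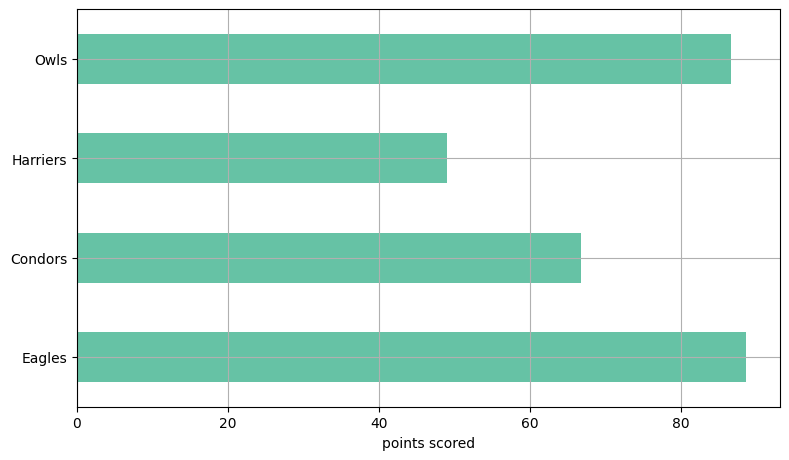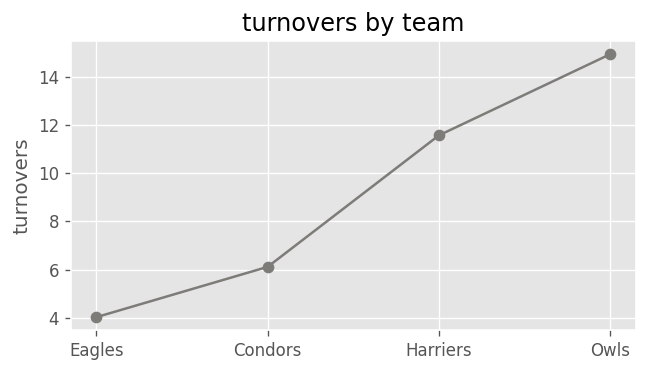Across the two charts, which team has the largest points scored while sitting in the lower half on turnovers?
Eagles

Chart 2 median turnovers ≈ 8; below-median teams: Eagles, Condors. Among those, Eagles has the highest points scored (≈ 90).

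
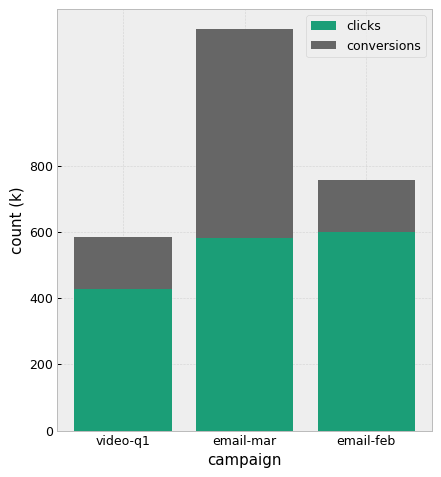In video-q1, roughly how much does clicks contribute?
clicks top ≈ 400, bottom ≈ 0; segment ≈ 400.

≈ 400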